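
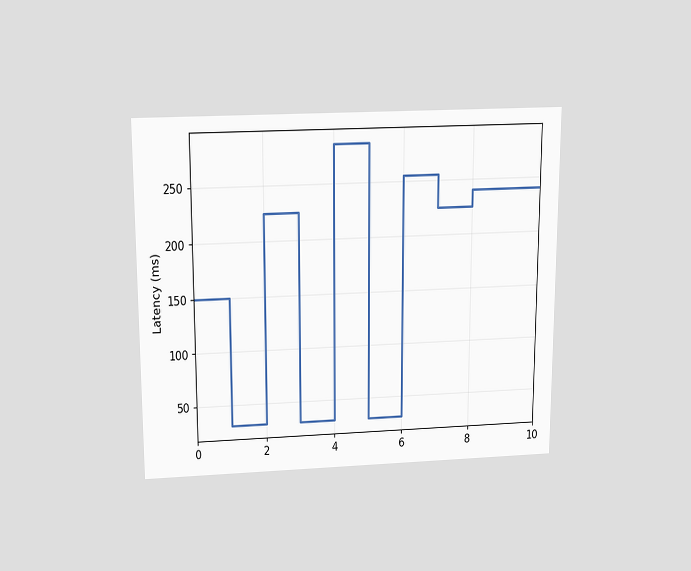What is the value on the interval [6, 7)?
The chart is viewed slightly from above. On [6, 7) the step sits at 255ms.

255ms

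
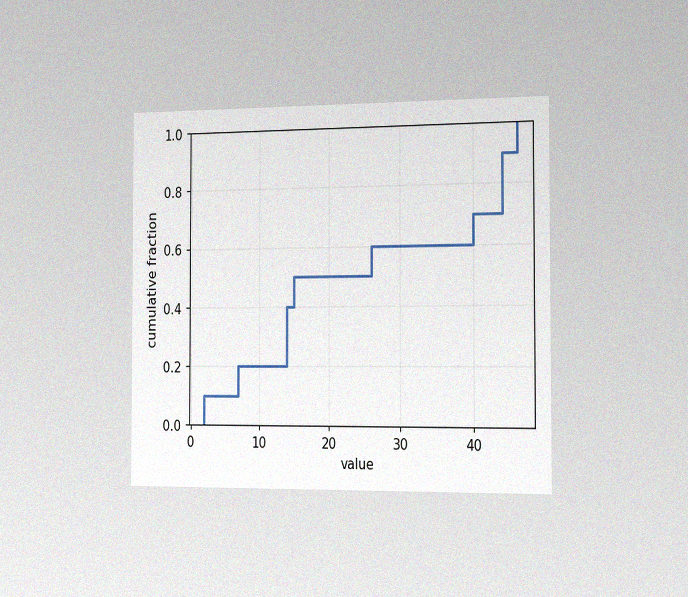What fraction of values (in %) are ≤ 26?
60%

The chart is viewed slightly from the right, with some photo noise. At x=26 the ECDF step is at 60%.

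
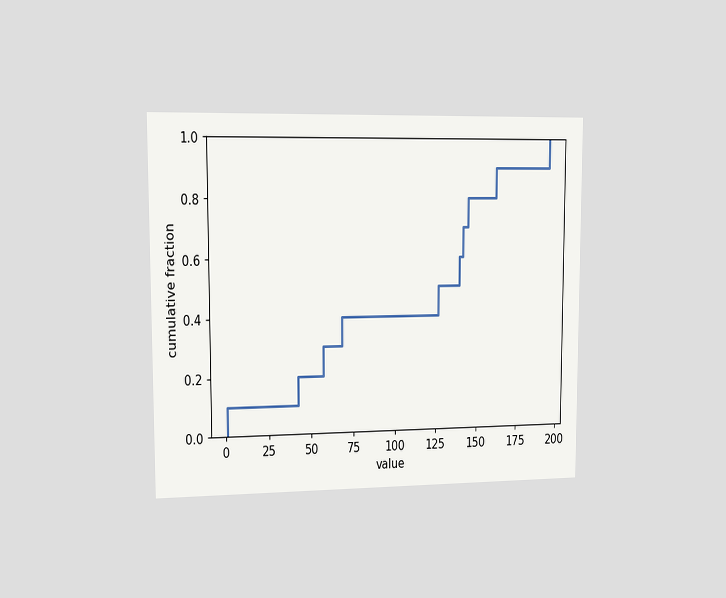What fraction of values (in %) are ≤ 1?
The chart is viewed slightly from the left. At x=1 the ECDF step is at 10%.

10%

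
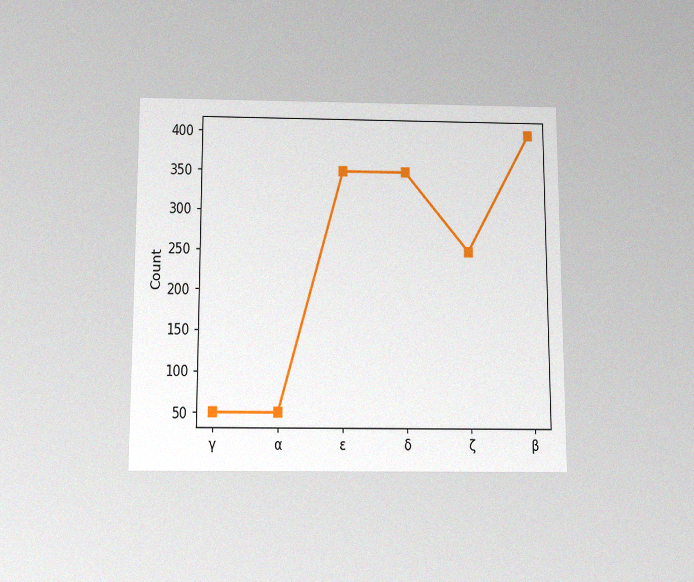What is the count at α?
The chart is viewed slightly from below, with some photo noise. At α, the line is at 50.

50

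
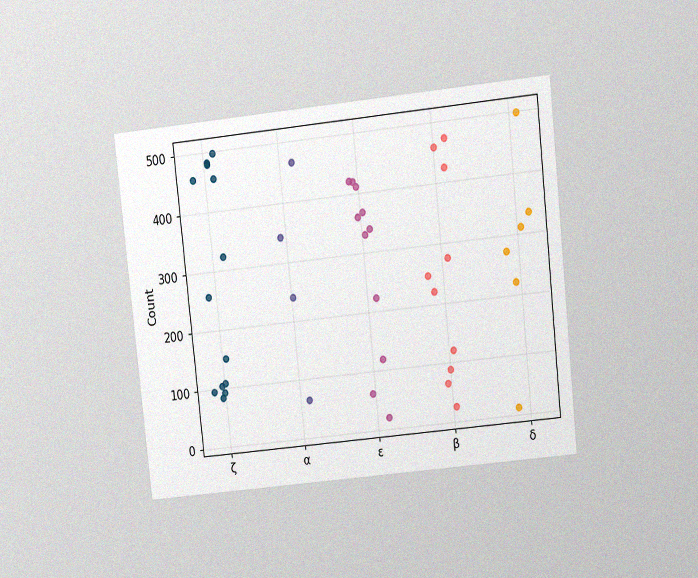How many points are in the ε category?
The chart is tilted about 6° counter-clockwise and viewed at a slight angle, with some photo noise. Counting the markers in the ε column gives 11.

11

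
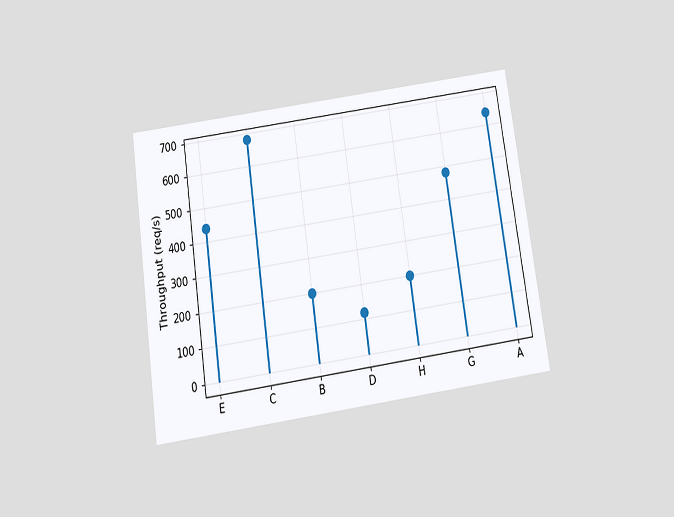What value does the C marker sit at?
The chart is tilted about 8° counter-clockwise and viewed slightly from below. The C marker sits at 680req/s.

680req/s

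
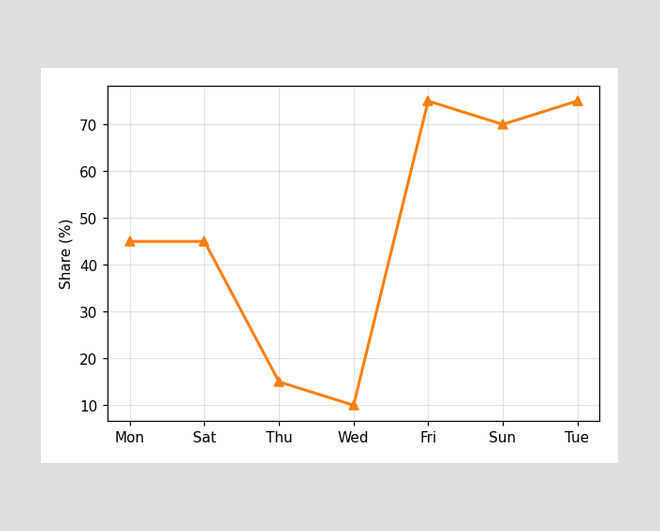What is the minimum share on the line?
The lowest point is at Wed, and reading across to the y-axis gives 10%.

10%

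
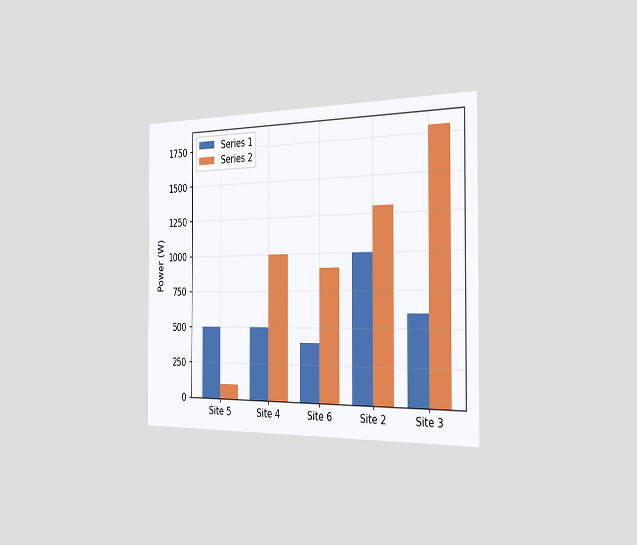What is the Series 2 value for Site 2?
The chart is viewed slightly from the right. The Series 2 bar at Site 2 reaches 1300W on the y-axis.

1300W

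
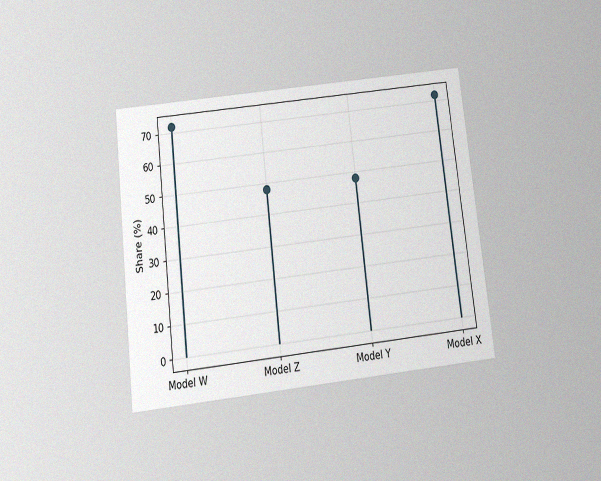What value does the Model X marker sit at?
72%

The chart is tilted about 7° counter-clockwise and viewed slightly from below, with some photo noise. The Model X marker sits at 72%.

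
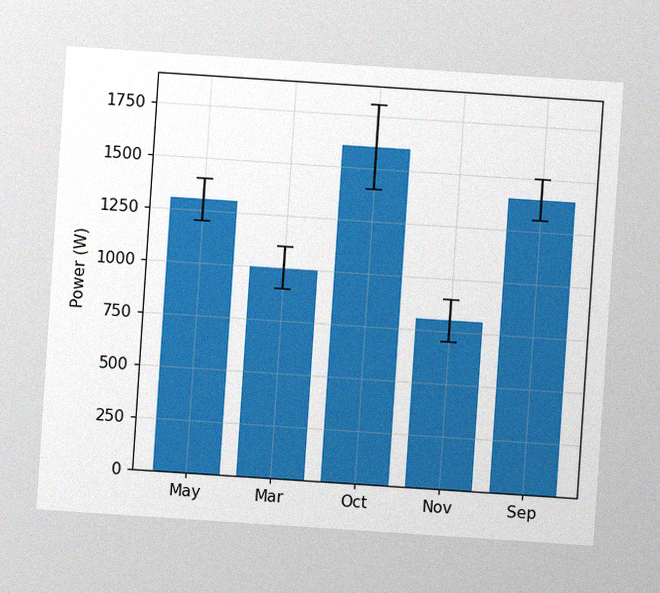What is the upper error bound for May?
1400W

The chart is tilted about 4° clockwise, with some photo noise. The May bar's upper whisker reaches 1400W.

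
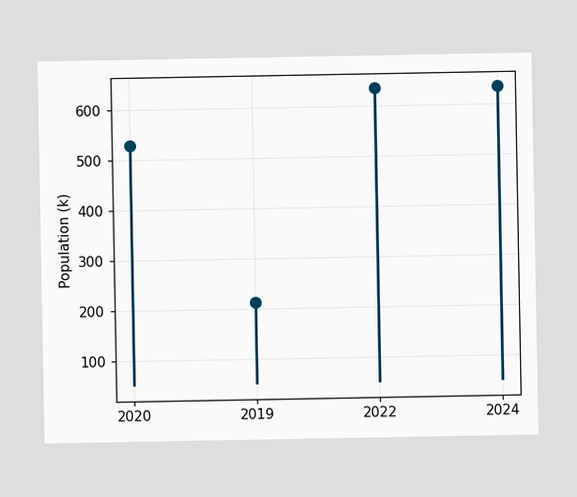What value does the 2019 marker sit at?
The 2019 marker sits at 212k.

212k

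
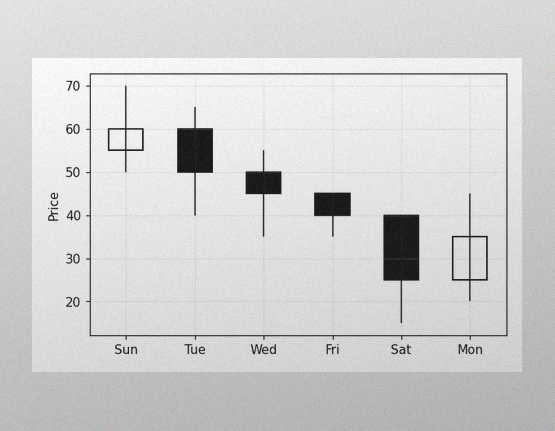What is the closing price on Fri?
40

The image has some photo noise and uneven lighting. The Fri candle closes at 40.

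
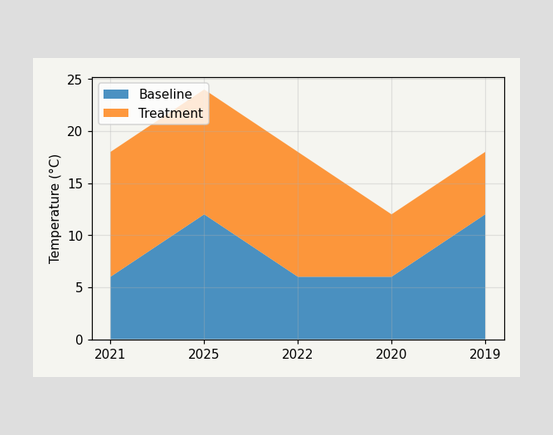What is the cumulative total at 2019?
18°C

The stacked total at 2019 reaches 18°C.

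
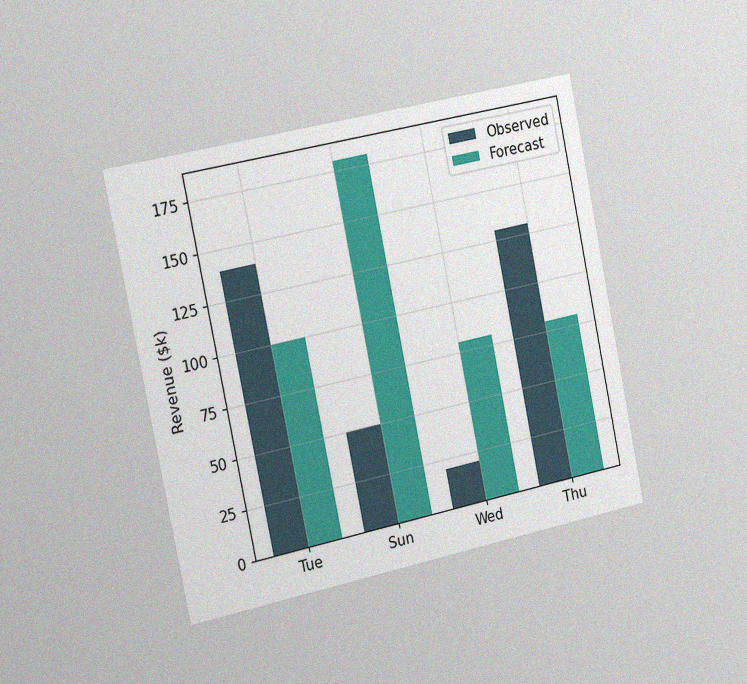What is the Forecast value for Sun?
$180k

The chart is tilted about 12° counter-clockwise and viewed slightly from the left, with some photo noise. The Forecast bar at Sun reaches $180k on the y-axis.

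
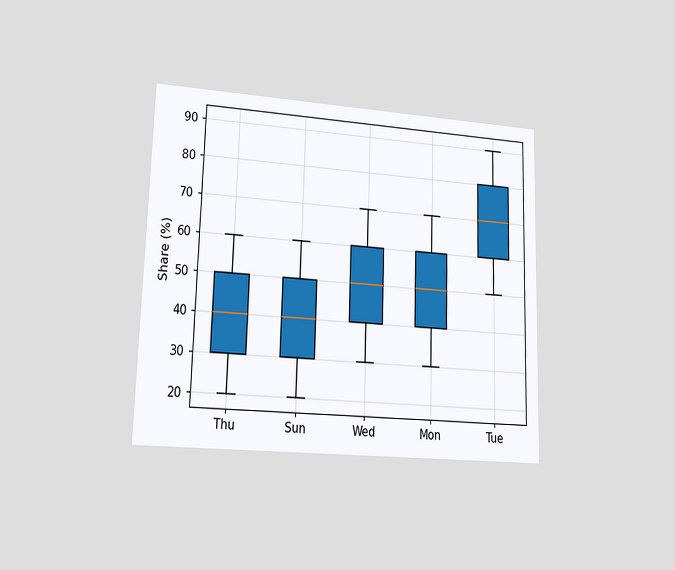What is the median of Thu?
The chart is viewed at a slight angle. The median line in the Thu box sits at 40%.

40%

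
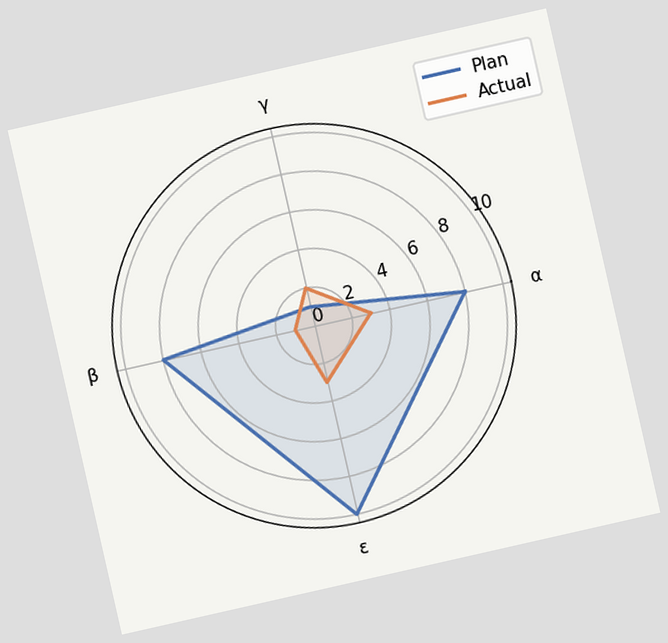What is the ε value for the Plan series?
10

The chart is tilted about 13° counter-clockwise. On the ε axis, Plan reaches 10.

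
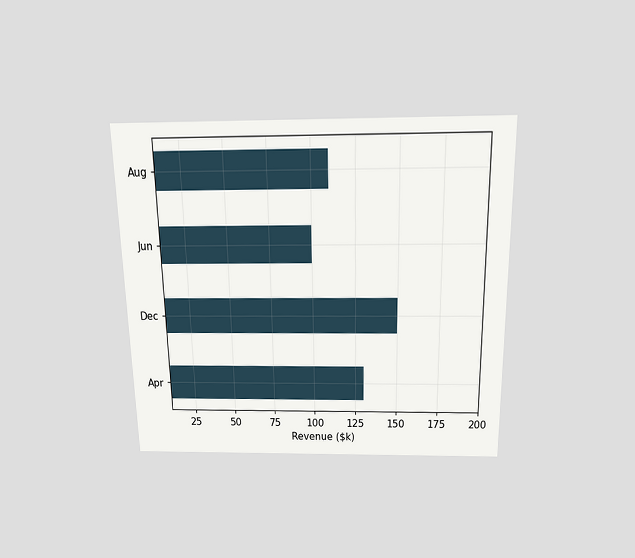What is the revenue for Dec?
The chart is viewed slightly from above. Reading along the chart's x-axis, the Dec bar reaches $150k.

$150k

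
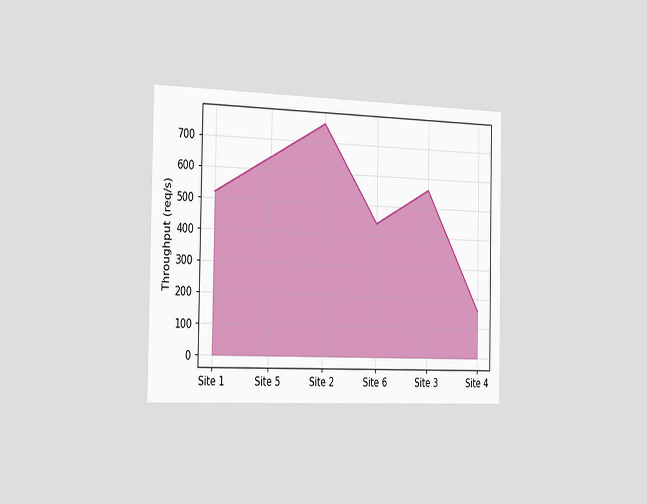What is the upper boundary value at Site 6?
The chart is viewed slightly from the left. At Site 6 the upper boundary is at 440req/s.

440req/s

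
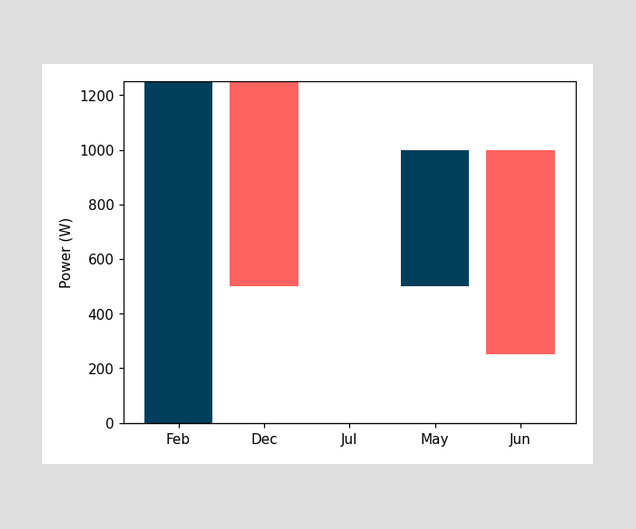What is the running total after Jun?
250W

After Jun the running total reaches 250W.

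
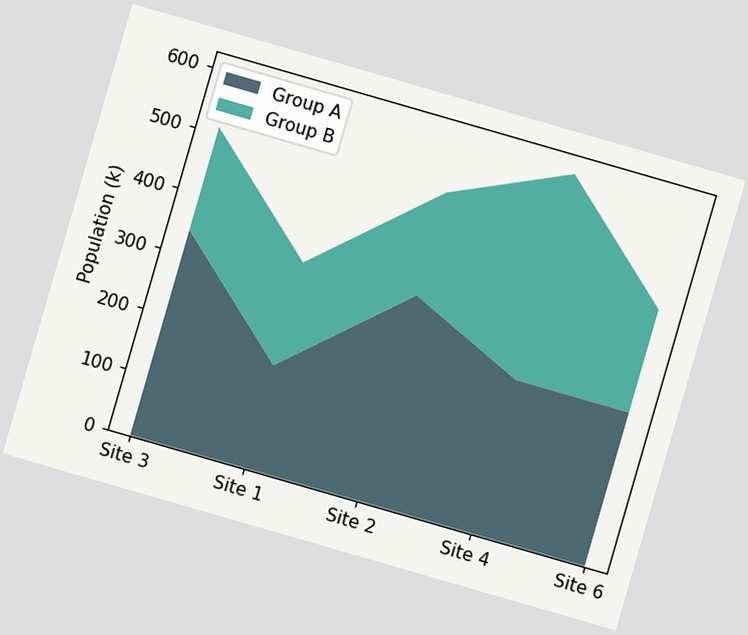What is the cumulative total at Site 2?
The chart is tilted about 16° clockwise. The stacked total at Site 2 reaches 510k.

510k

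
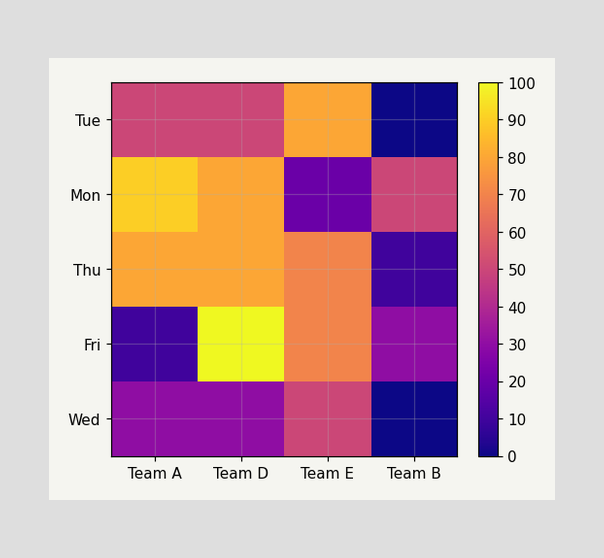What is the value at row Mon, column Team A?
Matching cell (Mon, Team A) against the colorbar gives 90.

90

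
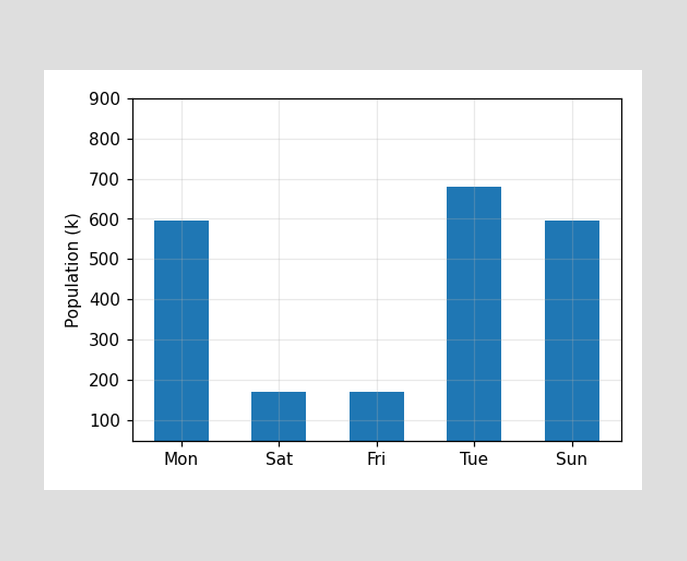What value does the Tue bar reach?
Reading along the chart's y-axis, the Tue bar reaches 680k.

680k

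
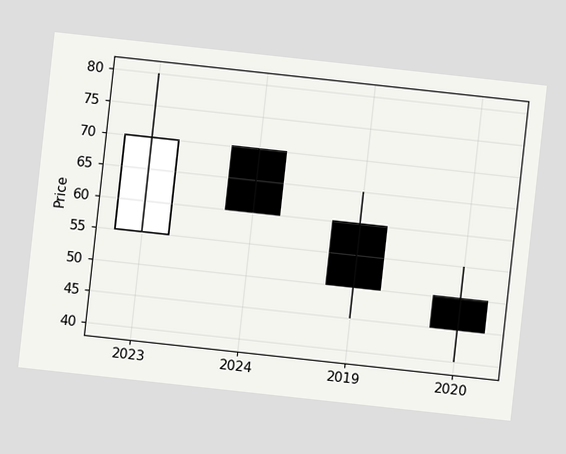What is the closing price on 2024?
60

The chart is tilted about 6° clockwise. The 2024 candle closes at 60.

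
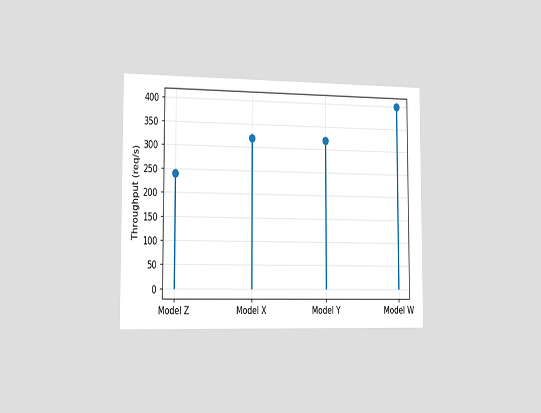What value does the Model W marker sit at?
400req/s

The chart is viewed slightly from the left. The Model W marker sits at 400req/s.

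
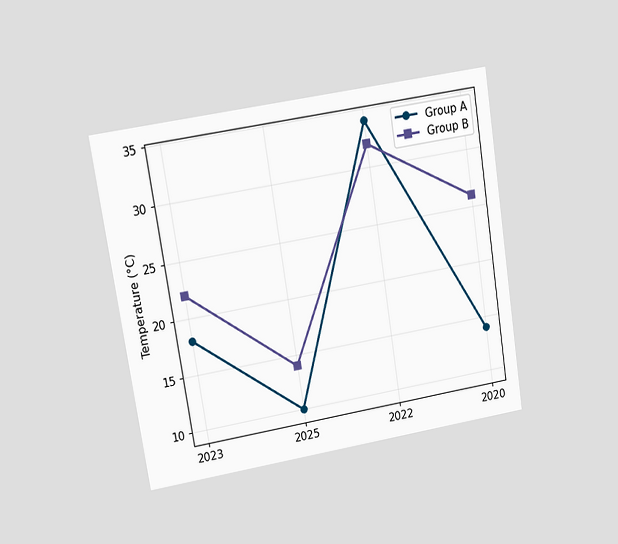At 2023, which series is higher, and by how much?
Group B, by 4°C

The chart is tilted about 9° counter-clockwise and viewed at a slight angle. At 2023, Group B sits above the other line by 4°C.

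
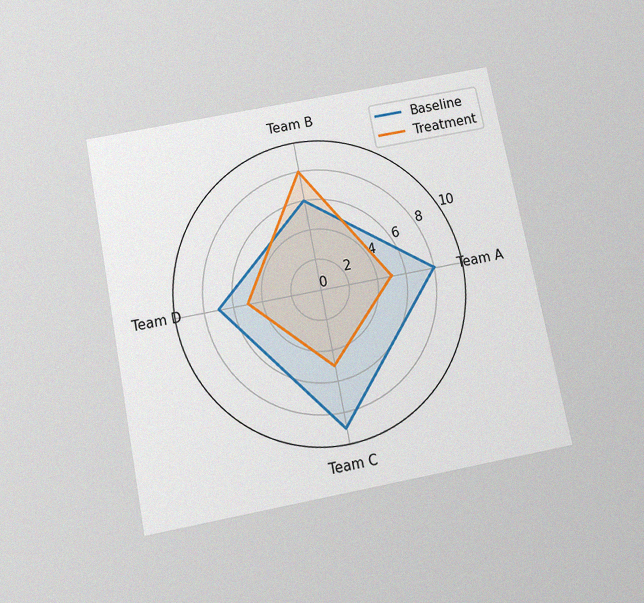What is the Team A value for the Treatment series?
5

The chart is tilted about 11° counter-clockwise and viewed slightly from below, with some photo noise. On the Team A axis, Treatment reaches 5.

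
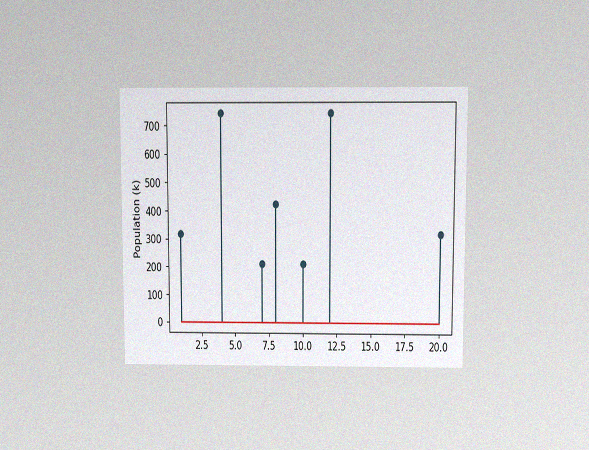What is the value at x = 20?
318k

The chart is viewed slightly from above, with some photo noise. The stem at x=20 reaches 318k.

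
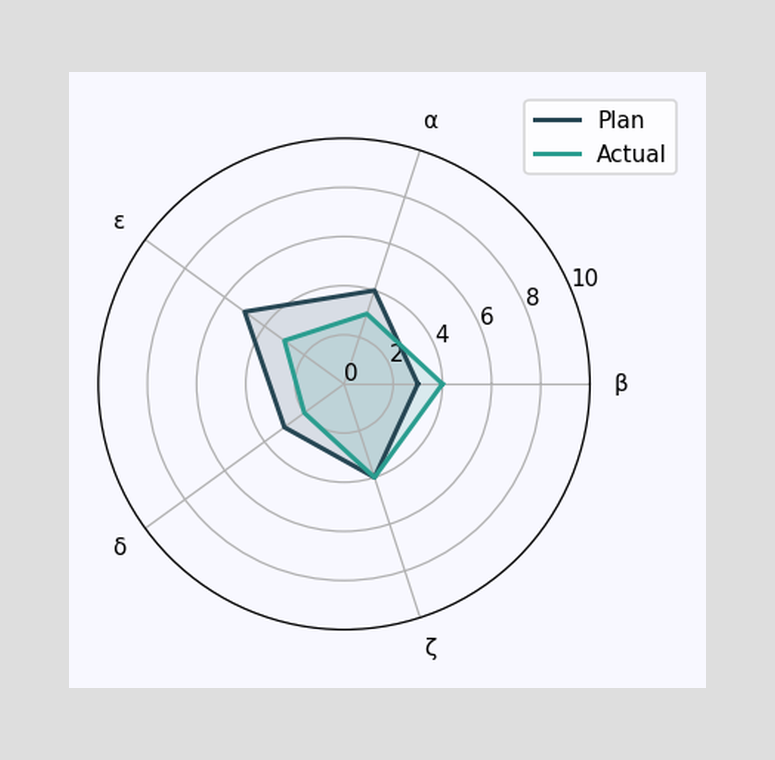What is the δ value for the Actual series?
2

On the δ axis, Actual reaches 2.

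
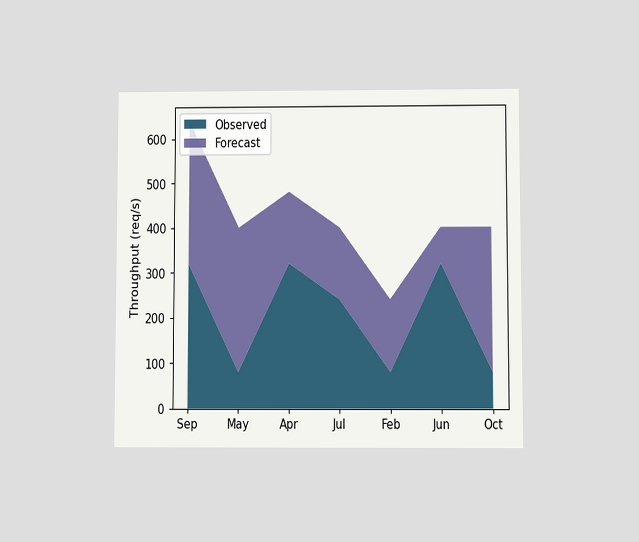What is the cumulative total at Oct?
The chart is viewed slightly from below. The stacked total at Oct reaches 400req/s.

400req/s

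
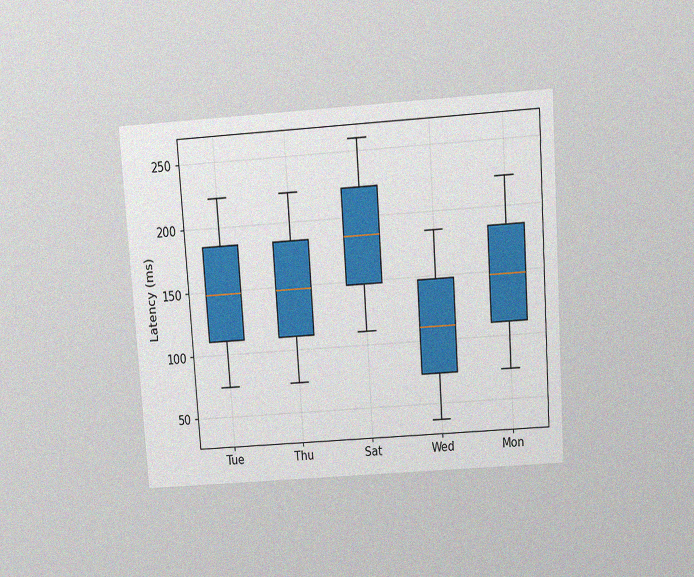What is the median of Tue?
148ms

The chart is tilted about 4° counter-clockwise and viewed slightly from above, with some photo noise. The median line in the Tue box sits at 148ms.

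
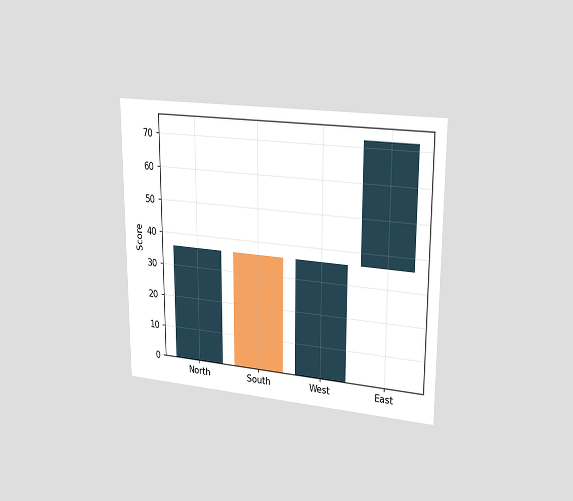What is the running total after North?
The chart is viewed slightly from the right. After North the running total reaches 36.

36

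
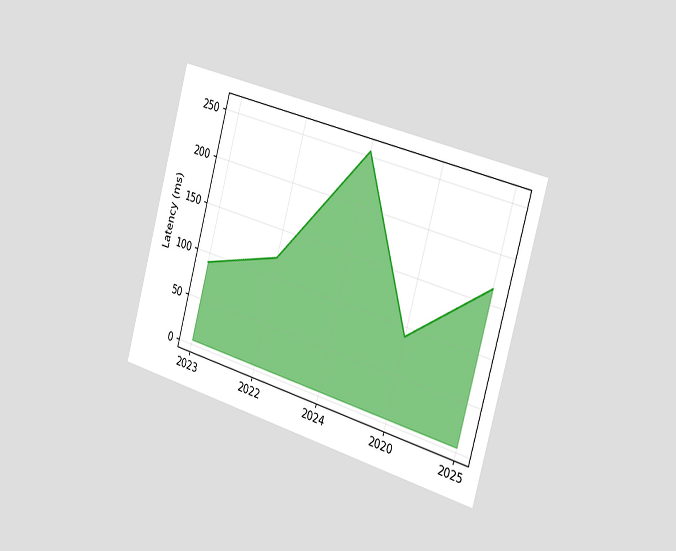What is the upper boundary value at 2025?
The chart is tilted about 16° clockwise and viewed slightly from the right. At 2025 the upper boundary is at 165ms.

165ms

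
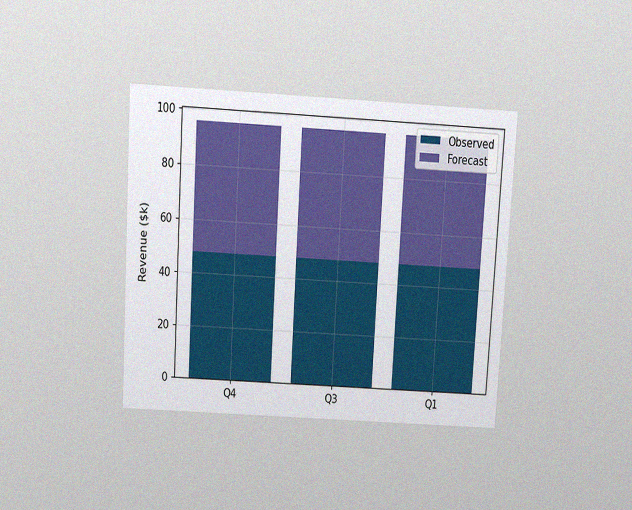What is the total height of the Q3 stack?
$96k

The chart is tilted about 3° clockwise and viewed slightly from above, with some photo noise. The Q3 stack's top reaches $96k on the y-axis.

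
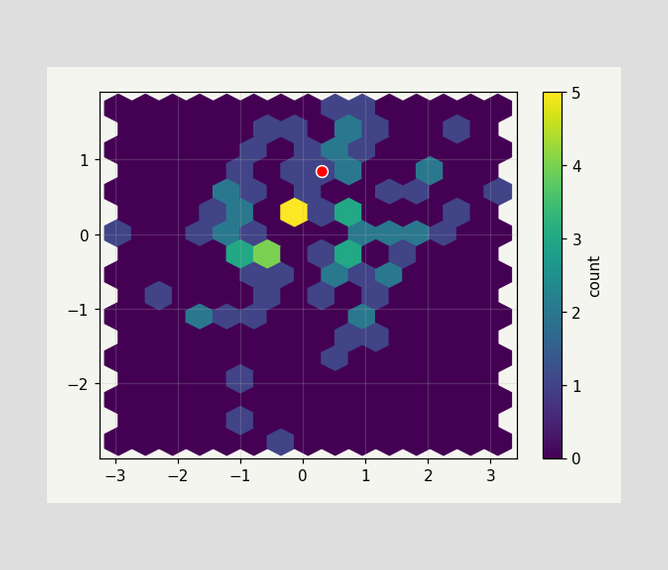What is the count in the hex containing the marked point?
The marked hex reads 1 on the colorbar.

1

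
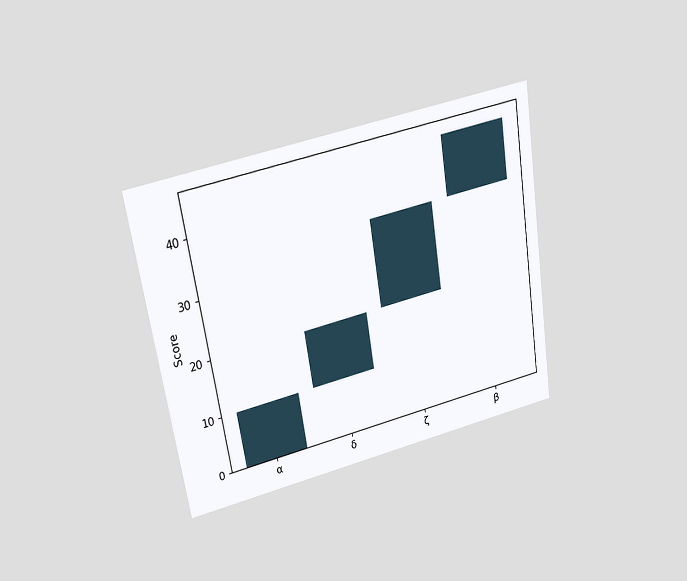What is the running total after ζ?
35

The chart is tilted about 9° counter-clockwise and viewed slightly from above. After ζ the running total reaches 35.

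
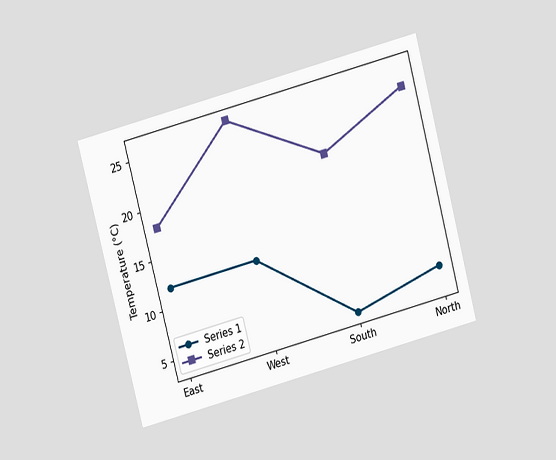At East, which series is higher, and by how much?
Series 2, by 6°C

The chart is tilted about 15° counter-clockwise and viewed at a slight angle. At East, Series 2 sits above the other line by 6°C.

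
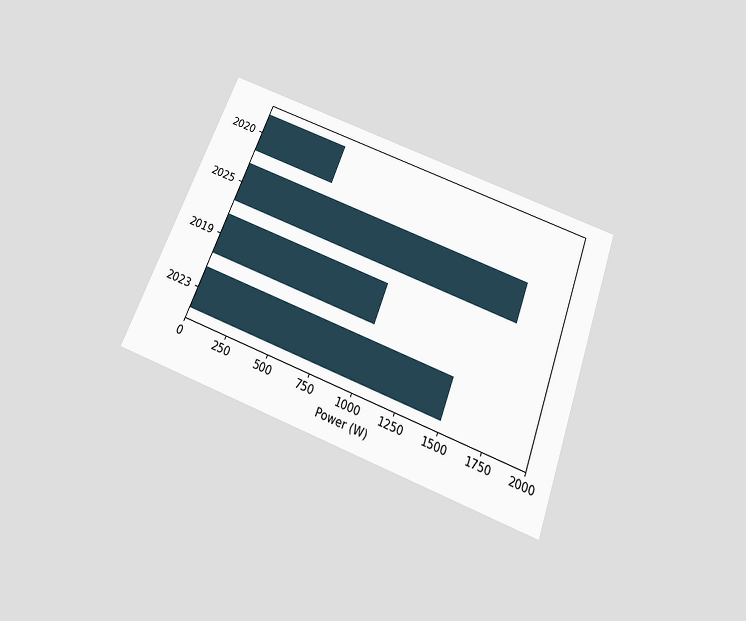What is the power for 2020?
The chart is tilted about 21° clockwise and viewed slightly from below. Reading along the chart's x-axis, the 2020 bar reaches 500W.

500W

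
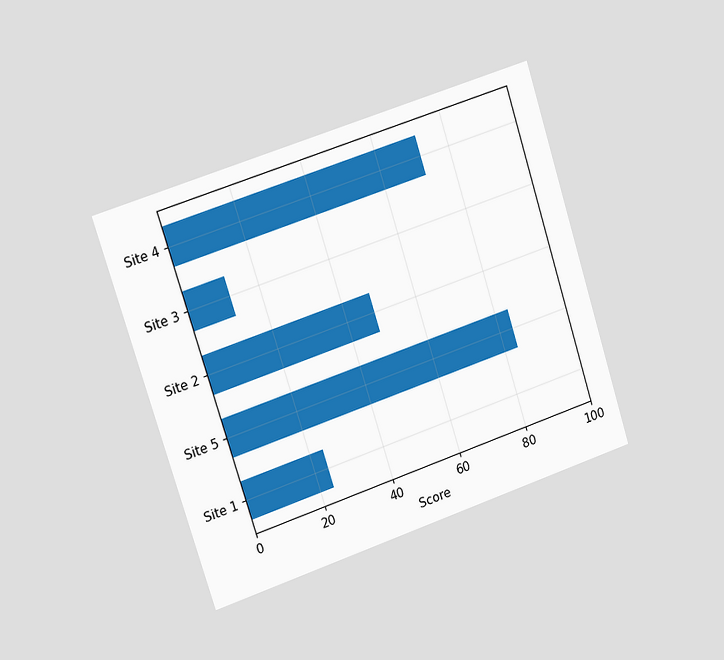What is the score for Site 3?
12

The chart is tilted about 18° counter-clockwise and viewed slightly from the left. Reading along the chart's x-axis, the Site 3 bar reaches 12.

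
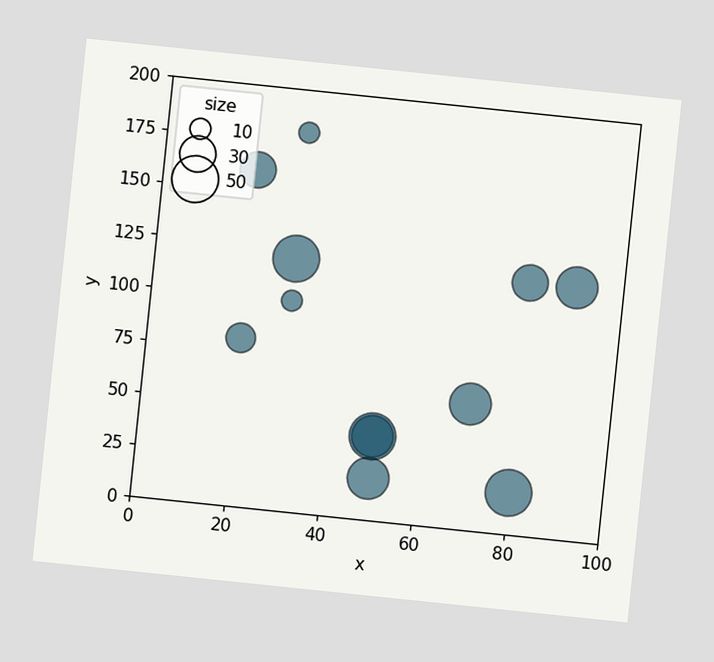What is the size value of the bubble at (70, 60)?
40

The chart is tilted about 6° clockwise. Matching the bubble at (70, 60) against the size legend gives 40.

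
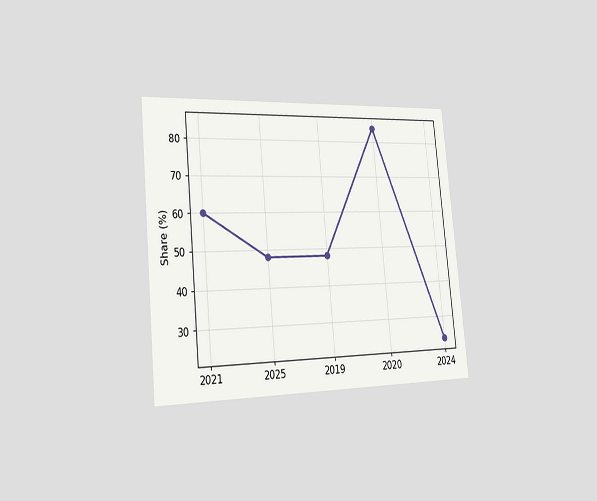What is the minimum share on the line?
24%

The chart is tilted about 5° counter-clockwise and viewed slightly from the left. The lowest point is at 2024, and reading across to the y-axis gives 24%.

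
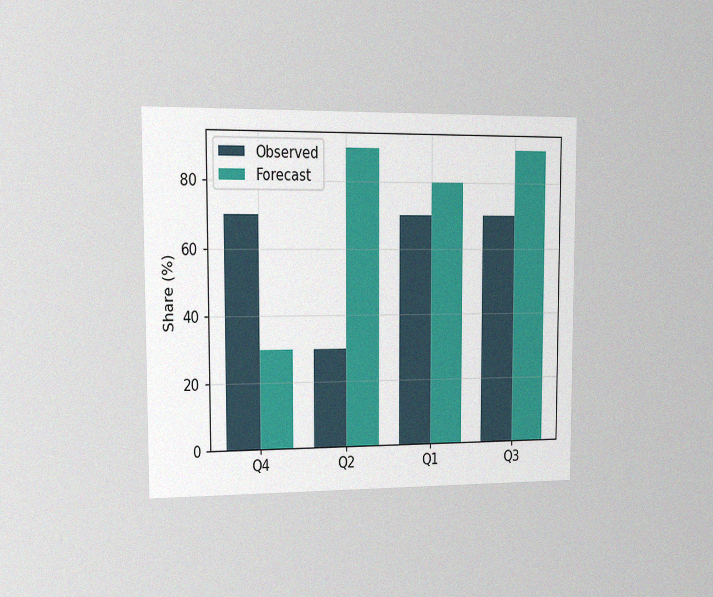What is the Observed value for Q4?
The chart is viewed slightly from the left, with some photo noise. The Observed bar at Q4 reaches 70% on the y-axis.

70%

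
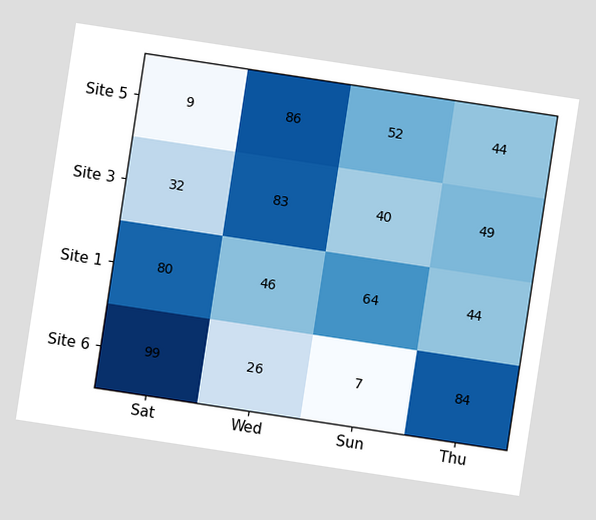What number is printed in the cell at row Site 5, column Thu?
The chart is tilted about 9° clockwise. The (Site 5, Thu) cell reads 44.

44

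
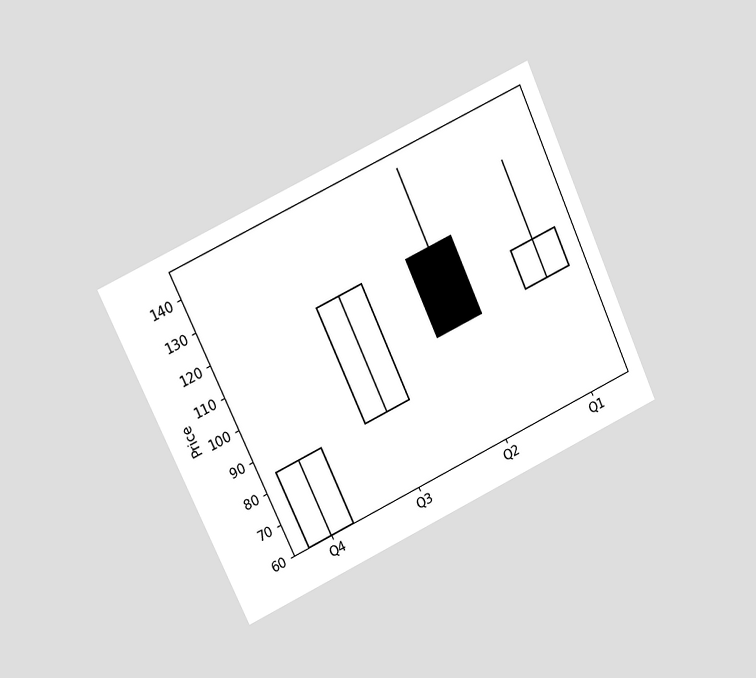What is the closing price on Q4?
84

The chart is tilted about 24° counter-clockwise and viewed at a slight angle. The Q4 candle closes at 84.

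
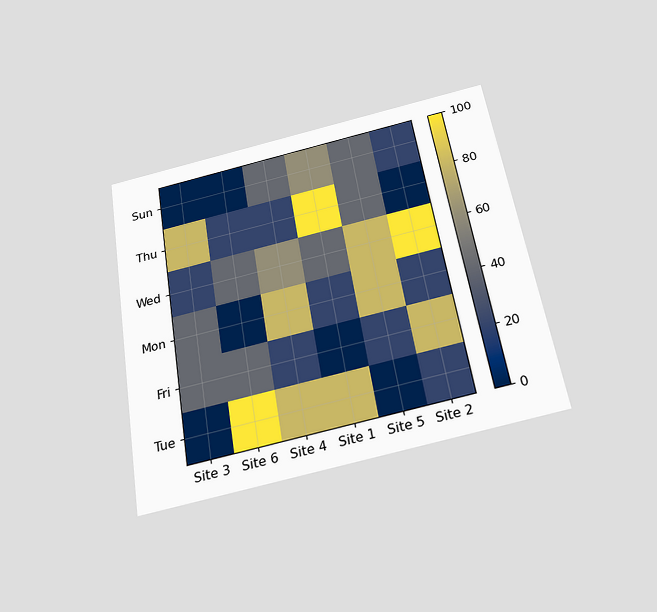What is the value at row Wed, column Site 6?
40

The chart is tilted about 9° counter-clockwise and viewed slightly from below. Matching cell (Wed, Site 6) against the colorbar gives 40.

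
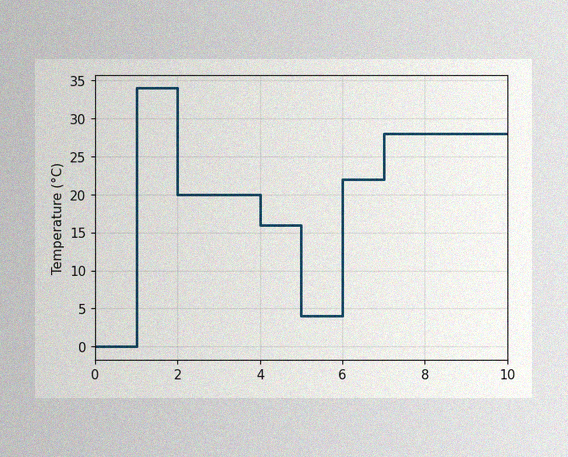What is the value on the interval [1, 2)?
The image has some photo noise and uneven lighting. On [1, 2) the step sits at 34°C.

34°C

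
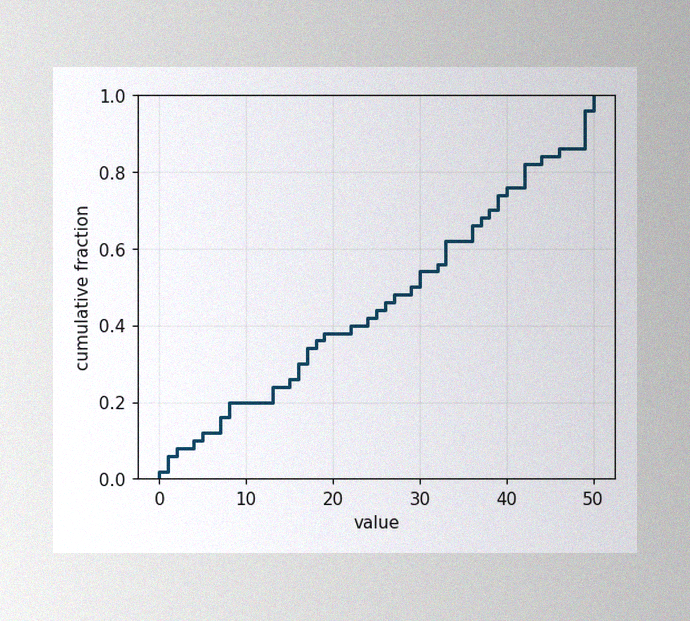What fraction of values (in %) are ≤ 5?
12%

The image has some photo noise and uneven lighting. At x=5 the ECDF step is at 12%.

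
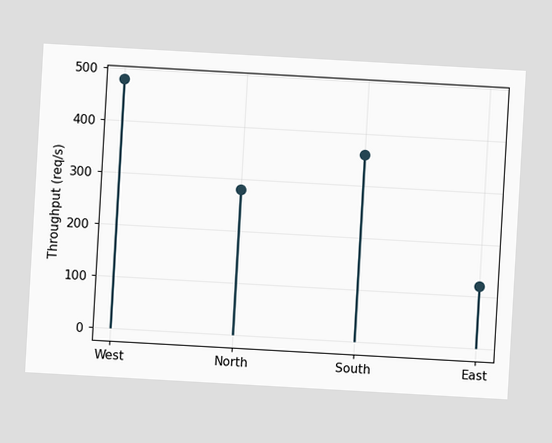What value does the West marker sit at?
480req/s

The chart is tilted about 3° clockwise. The West marker sits at 480req/s.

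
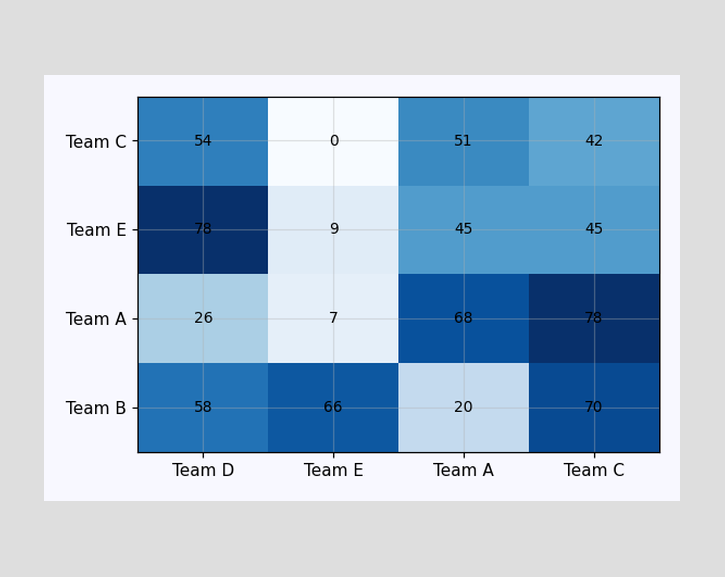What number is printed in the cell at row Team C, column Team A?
The (Team C, Team A) cell reads 51.

51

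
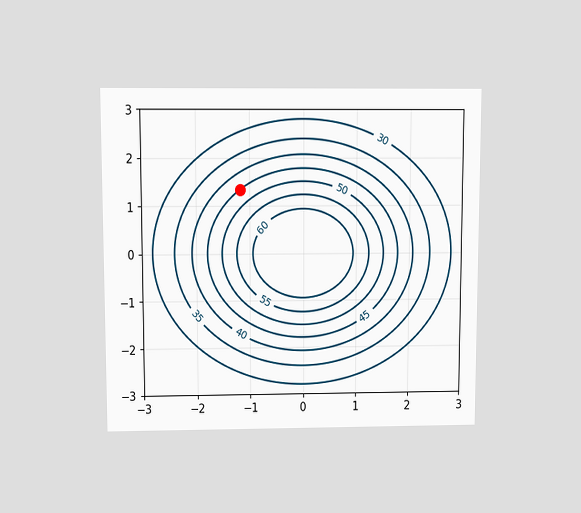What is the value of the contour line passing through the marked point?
The chart is viewed slightly from above. The marked point sits on the contour labelled 45.

45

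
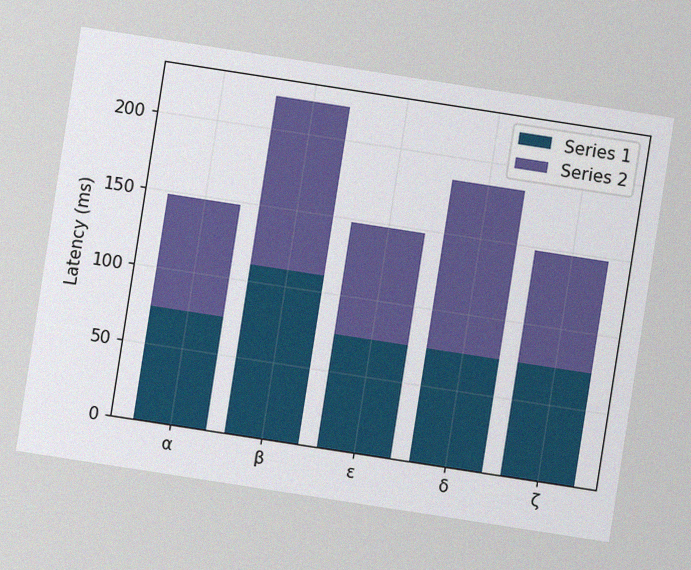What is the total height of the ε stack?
The chart is tilted about 9° clockwise, with some photo noise. The ε stack's top reaches 148ms on the y-axis.

148ms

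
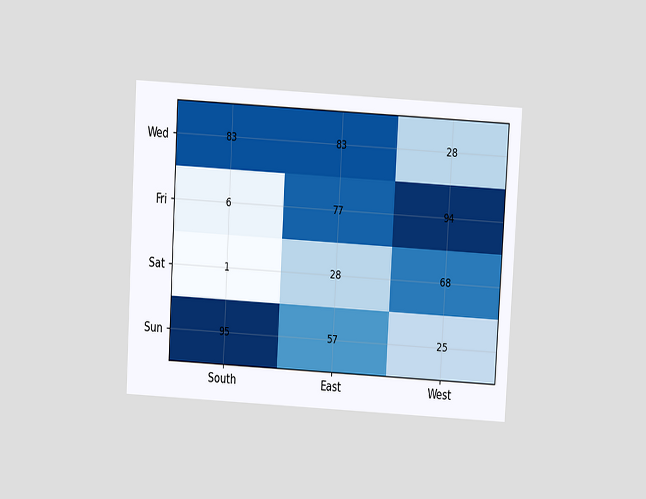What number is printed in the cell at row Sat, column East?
The chart is tilted about 3° clockwise and viewed at a slight angle. The (Sat, East) cell reads 28.

28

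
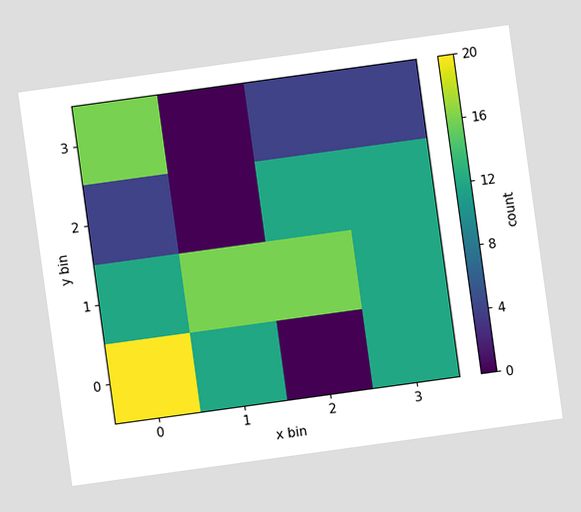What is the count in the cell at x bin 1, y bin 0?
12

The chart is tilted about 8° counter-clockwise. Matching the cell (1, 0) against the colorbar gives 12.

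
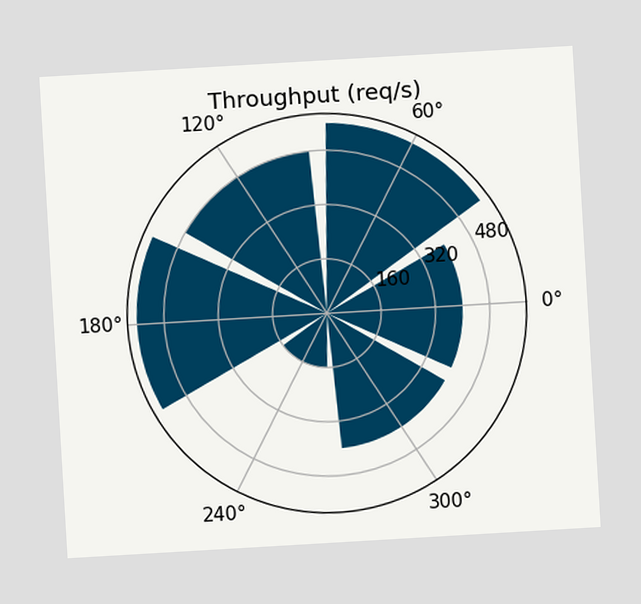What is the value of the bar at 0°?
400req/s

The chart is tilted about 3° counter-clockwise. The bar at 0° reaches 400req/s on the radial axis.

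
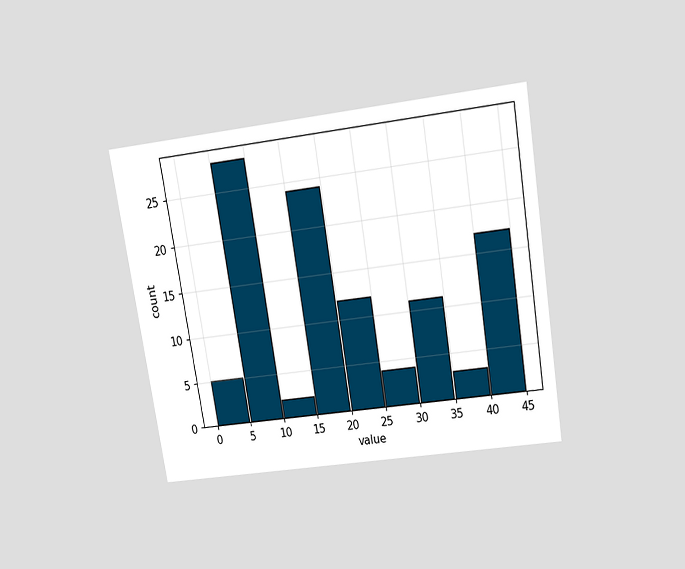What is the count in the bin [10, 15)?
2

The chart is tilted about 9° counter-clockwise and viewed slightly from above. The [10, 15) bin has height 2.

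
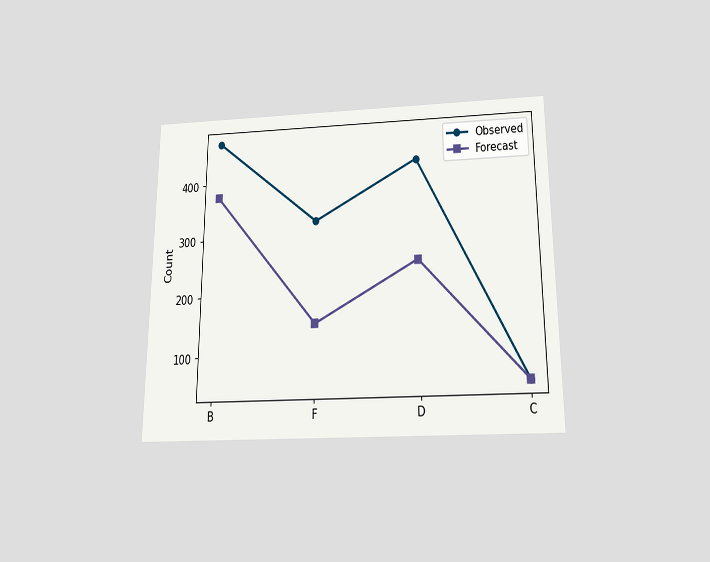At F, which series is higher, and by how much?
The chart is viewed slightly from below. At F, Observed sits above the other line by 175.

Observed, by 175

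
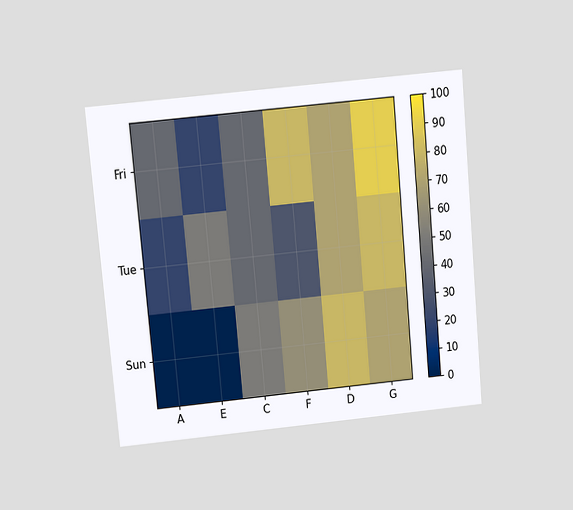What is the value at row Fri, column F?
80

The chart is tilted about 5° counter-clockwise and viewed slightly from above. Matching cell (Fri, F) against the colorbar gives 80.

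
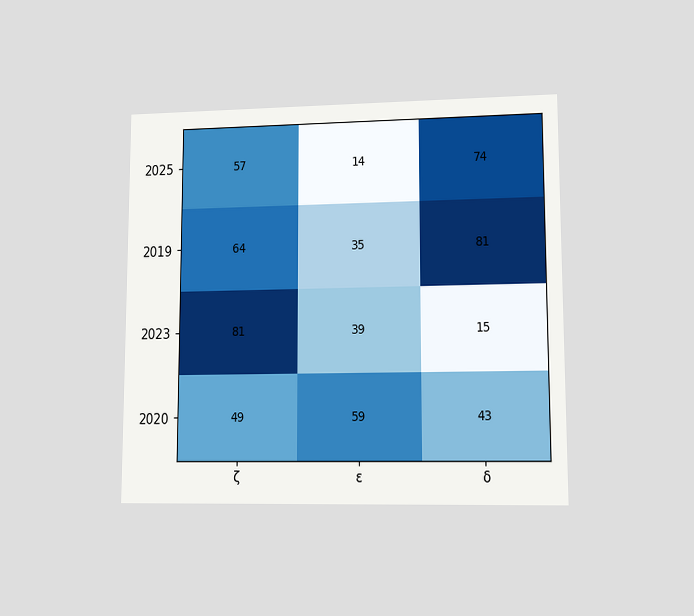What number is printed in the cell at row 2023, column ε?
39

The chart is viewed at a slight angle. The (2023, ε) cell reads 39.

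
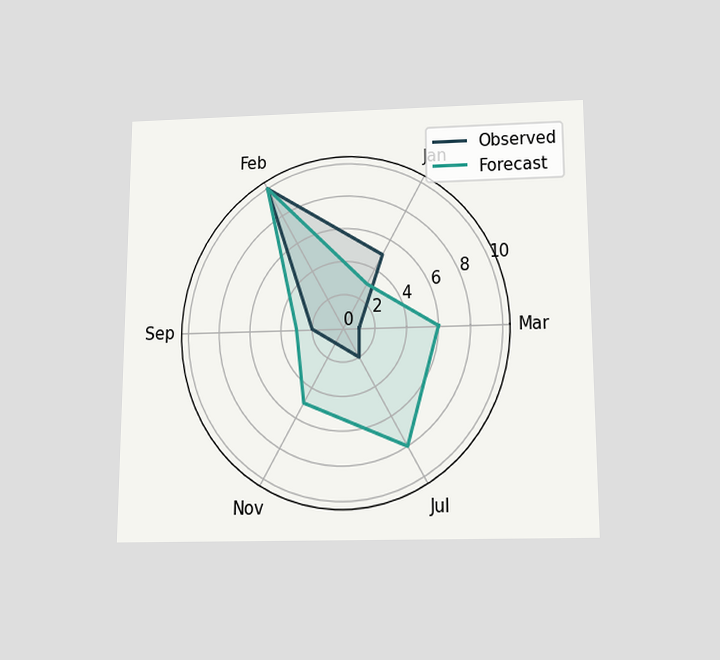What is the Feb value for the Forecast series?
10

The chart is viewed slightly from below. On the Feb axis, Forecast reaches 10.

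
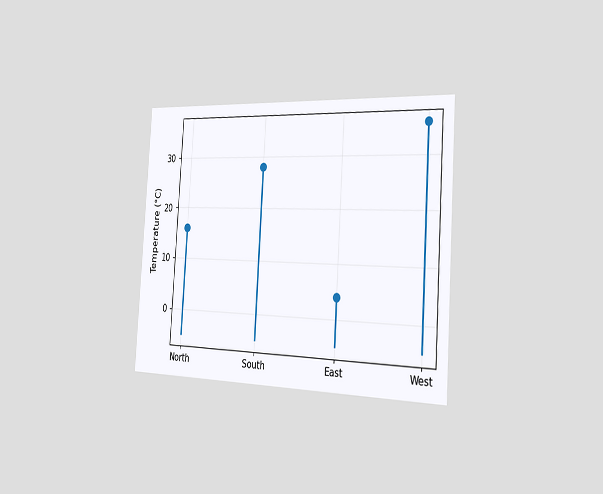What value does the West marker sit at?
36°C

The chart is tilted about 4° clockwise and viewed slightly from the right. The West marker sits at 36°C.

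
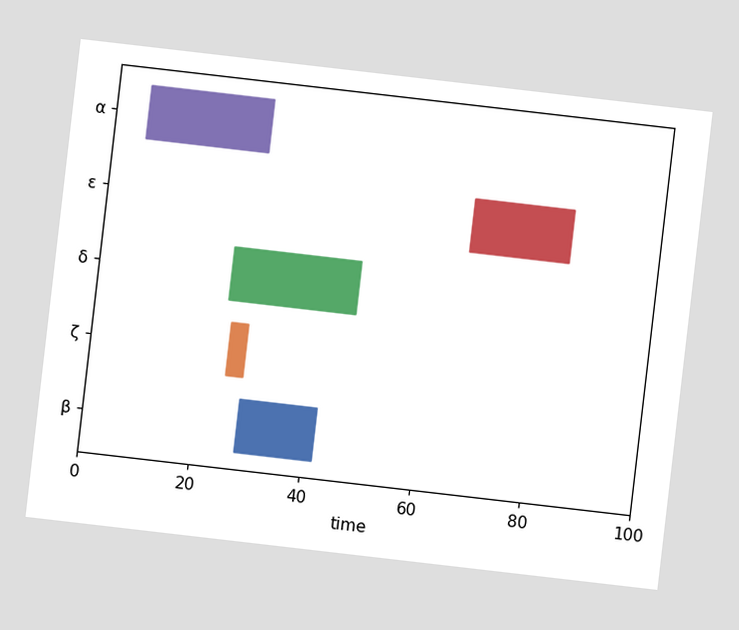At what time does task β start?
The chart is tilted about 7° clockwise. The β bar begins at t=28.

28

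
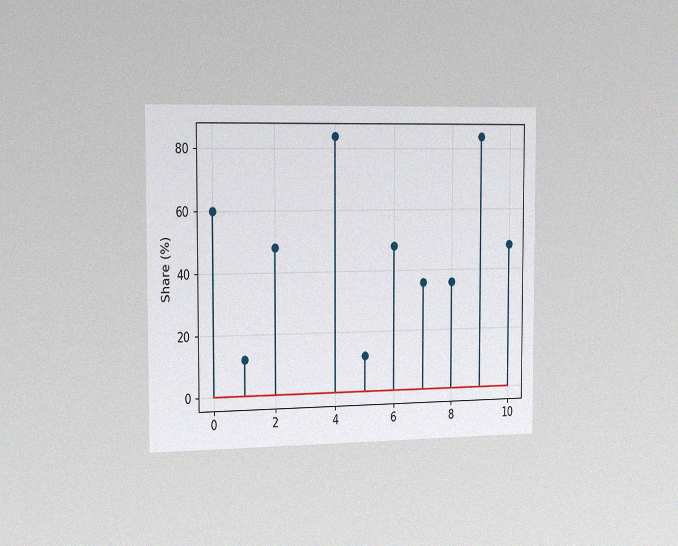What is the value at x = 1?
The chart is viewed slightly from the left, with some photo noise. The stem at x=1 reaches 12%.

12%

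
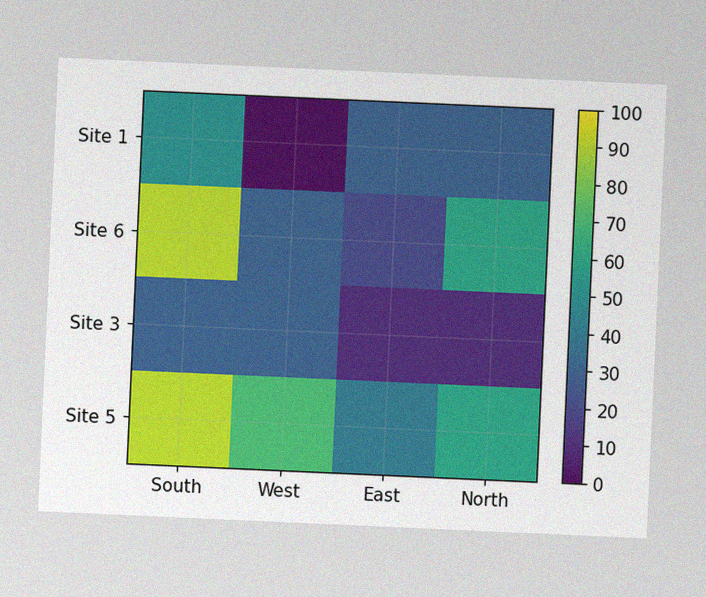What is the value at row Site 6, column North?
The chart is tilted about 3° clockwise, with some photo noise. Matching cell (Site 6, North) against the colorbar gives 60.

60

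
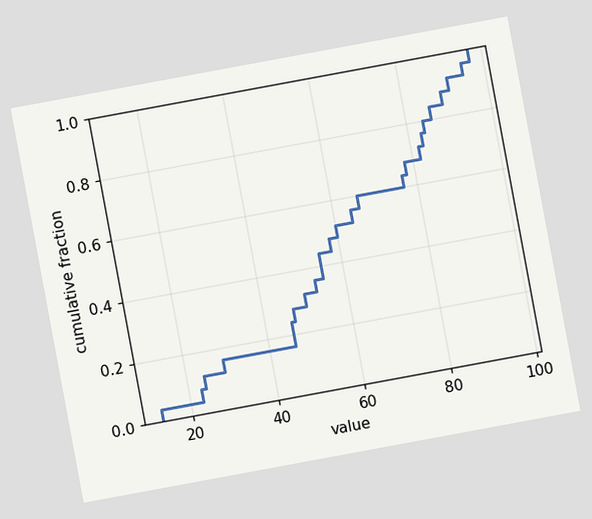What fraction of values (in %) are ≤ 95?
The chart is tilted about 10° counter-clockwise. At x=95 the ECDF step is at 96%.

96%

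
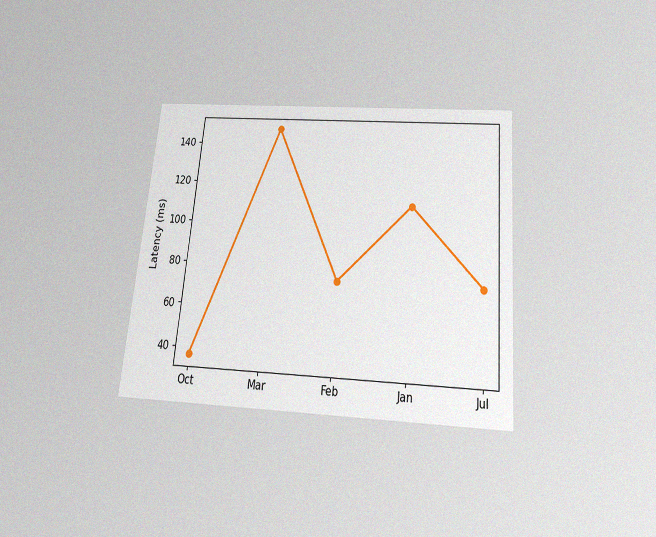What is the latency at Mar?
148ms

The chart is tilted about 5° clockwise and viewed slightly from below, with some photo noise. At Mar, the line is at 148ms.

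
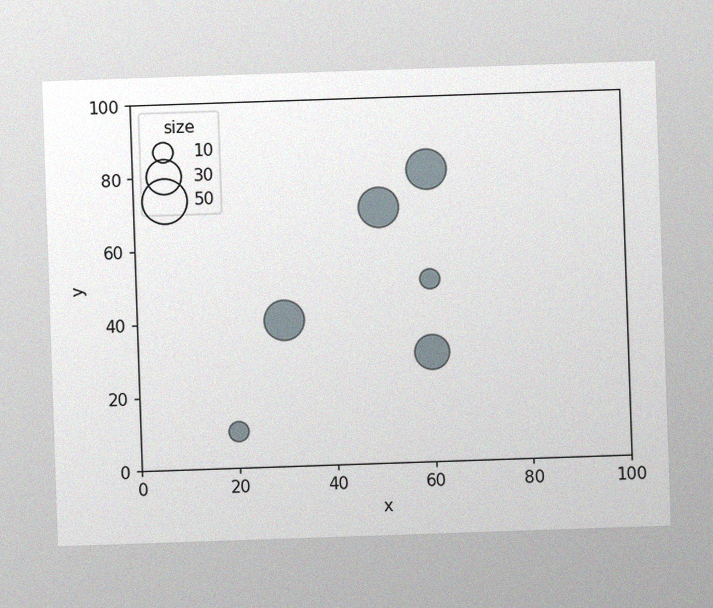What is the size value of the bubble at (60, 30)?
The image has some photo noise and uneven lighting. Matching the bubble at (60, 30) against the size legend gives 30.

30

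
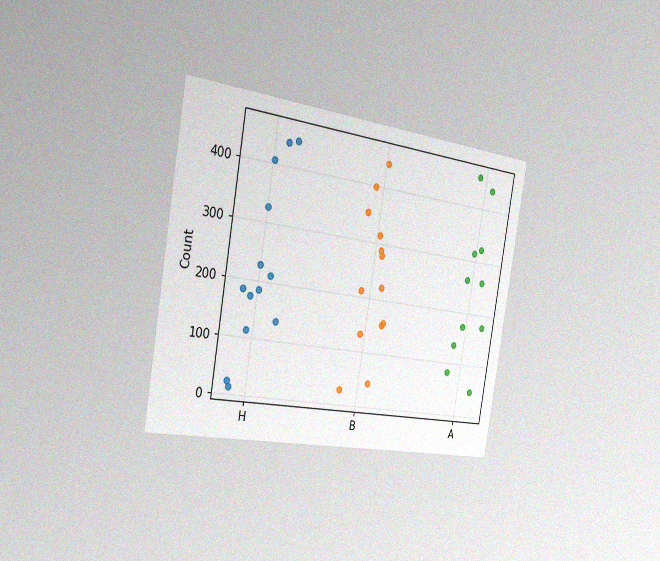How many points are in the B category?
13

The chart is tilted about 10° clockwise and viewed slightly from the left, with some photo noise. Counting the markers in the B column gives 13.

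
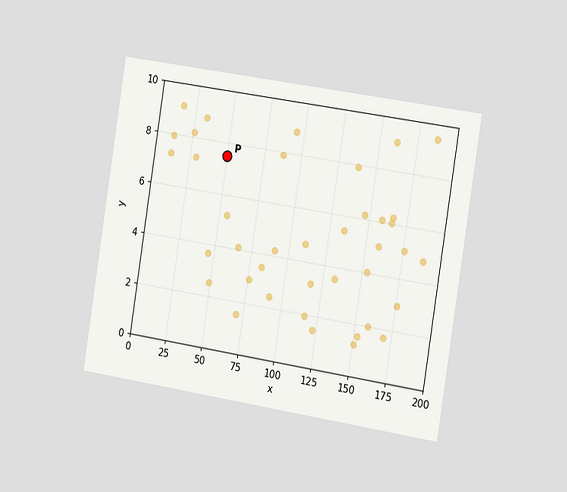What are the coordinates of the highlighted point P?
The chart is tilted about 9° clockwise and viewed slightly from the right. Following the gridlines from P to each axis, P sits at (50, 7.5).

(50, 7.5)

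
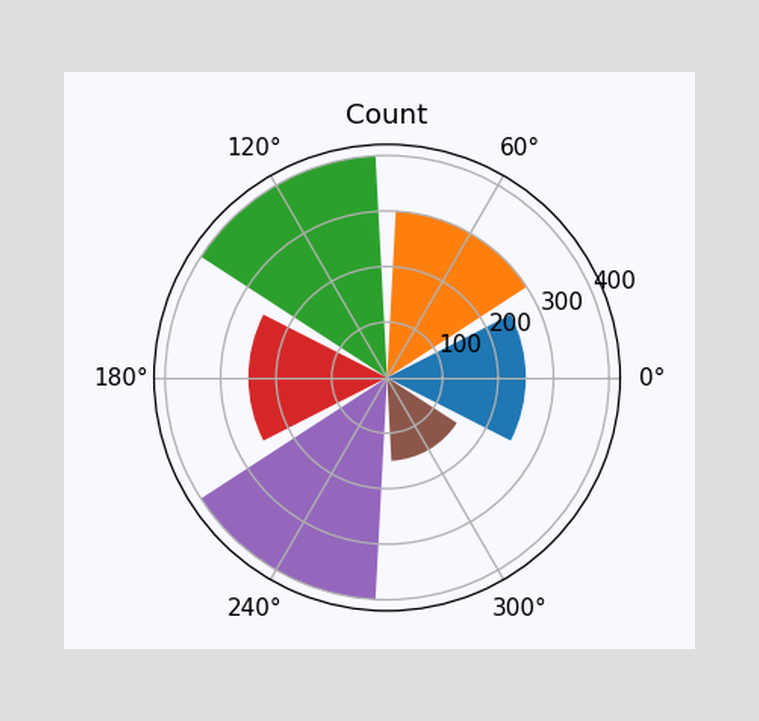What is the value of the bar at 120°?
400

The bar at 120° reaches 400 on the radial axis.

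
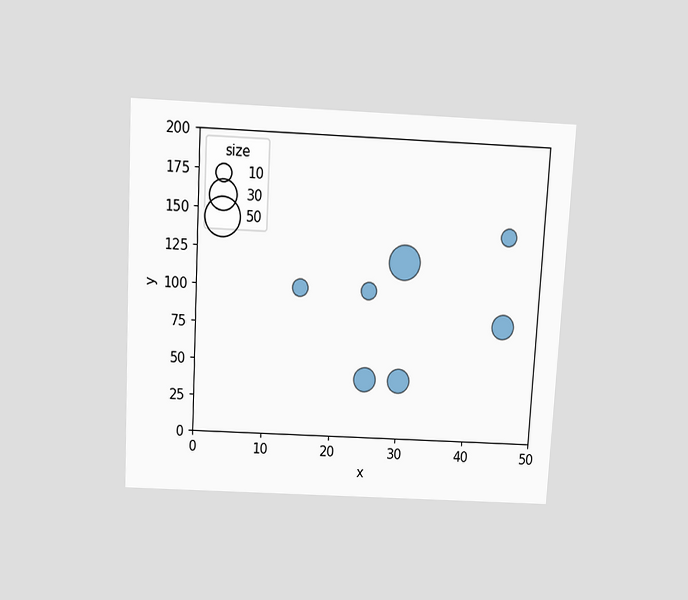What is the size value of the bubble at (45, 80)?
The chart is tilted about 3° clockwise and viewed slightly from above. Matching the bubble at (45, 80) against the size legend gives 20.

20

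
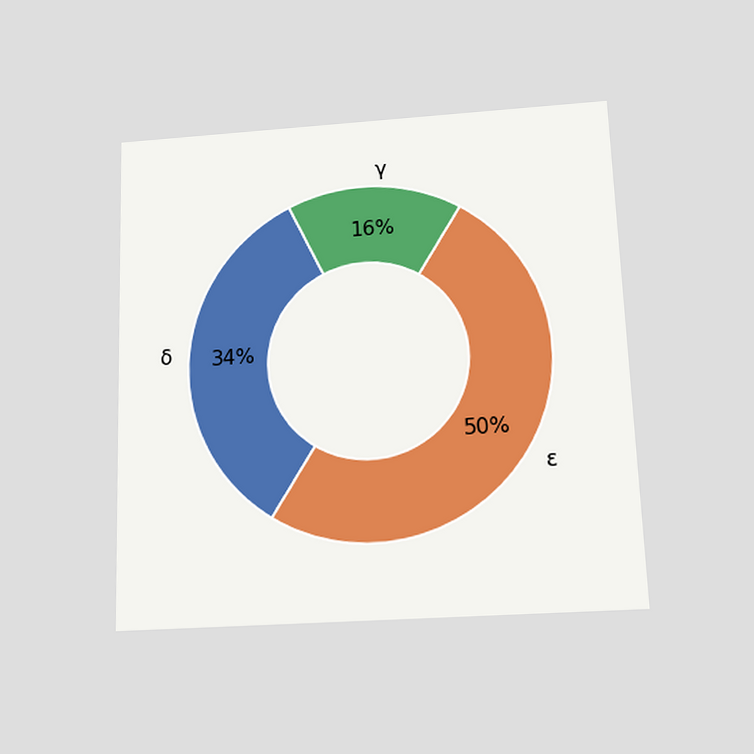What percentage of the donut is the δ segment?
34%

The chart is viewed slightly from below. The δ segment takes up 34% of the ring.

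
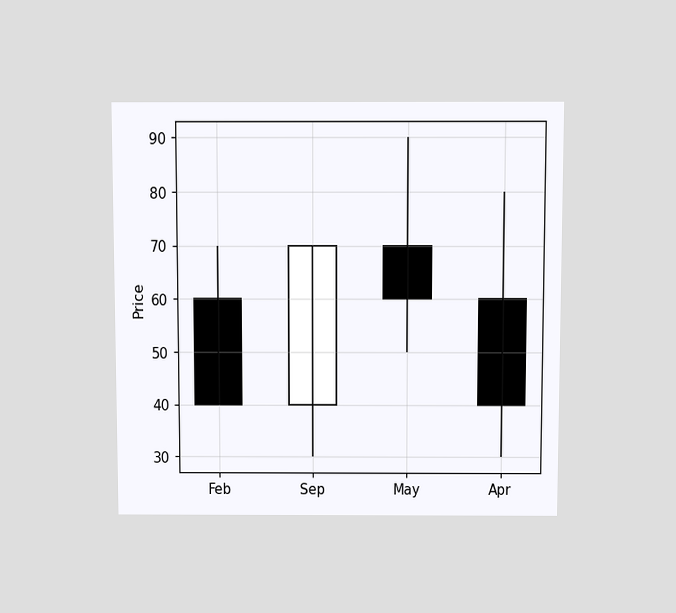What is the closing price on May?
60

The chart is viewed slightly from above. The May candle closes at 60.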